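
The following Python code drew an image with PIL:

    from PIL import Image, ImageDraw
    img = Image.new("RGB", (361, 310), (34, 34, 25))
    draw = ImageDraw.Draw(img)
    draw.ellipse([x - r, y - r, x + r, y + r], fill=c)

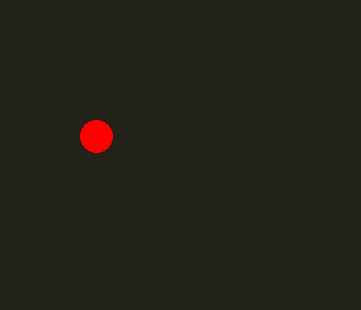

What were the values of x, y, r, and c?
x = 96; y = 136; r = 16; c = 'red'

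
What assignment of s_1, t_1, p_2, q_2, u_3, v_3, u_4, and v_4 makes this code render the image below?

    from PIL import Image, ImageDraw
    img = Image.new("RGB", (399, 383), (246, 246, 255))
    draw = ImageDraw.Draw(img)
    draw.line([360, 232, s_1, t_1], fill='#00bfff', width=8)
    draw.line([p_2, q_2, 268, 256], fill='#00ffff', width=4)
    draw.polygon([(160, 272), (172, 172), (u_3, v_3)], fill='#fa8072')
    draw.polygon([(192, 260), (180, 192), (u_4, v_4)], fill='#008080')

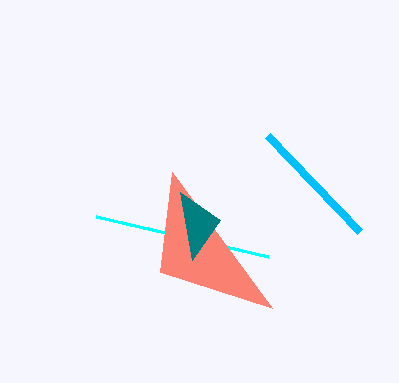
s_1 = 268; t_1 = 136; p_2 = 96; q_2 = 216; u_3 = 272; v_3 = 308; u_4 = 220; v_4 = 220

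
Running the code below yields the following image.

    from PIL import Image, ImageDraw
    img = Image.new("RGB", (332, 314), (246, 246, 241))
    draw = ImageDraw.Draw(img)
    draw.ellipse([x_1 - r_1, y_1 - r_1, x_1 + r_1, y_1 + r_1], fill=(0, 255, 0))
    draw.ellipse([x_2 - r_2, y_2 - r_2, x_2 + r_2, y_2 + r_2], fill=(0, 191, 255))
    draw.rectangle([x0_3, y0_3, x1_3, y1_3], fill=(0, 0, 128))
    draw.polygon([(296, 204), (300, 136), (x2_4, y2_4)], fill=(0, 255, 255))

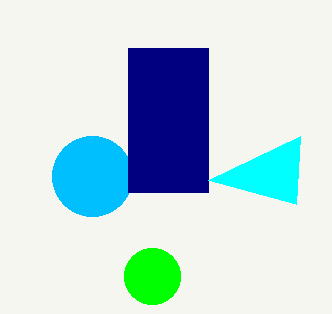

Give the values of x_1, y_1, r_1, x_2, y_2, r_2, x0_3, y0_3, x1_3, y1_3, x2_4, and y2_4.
x_1 = 152; y_1 = 276; r_1 = 28; x_2 = 92; y_2 = 176; r_2 = 40; x0_3 = 128; y0_3 = 48; x1_3 = 208; y1_3 = 192; x2_4 = 208; y2_4 = 180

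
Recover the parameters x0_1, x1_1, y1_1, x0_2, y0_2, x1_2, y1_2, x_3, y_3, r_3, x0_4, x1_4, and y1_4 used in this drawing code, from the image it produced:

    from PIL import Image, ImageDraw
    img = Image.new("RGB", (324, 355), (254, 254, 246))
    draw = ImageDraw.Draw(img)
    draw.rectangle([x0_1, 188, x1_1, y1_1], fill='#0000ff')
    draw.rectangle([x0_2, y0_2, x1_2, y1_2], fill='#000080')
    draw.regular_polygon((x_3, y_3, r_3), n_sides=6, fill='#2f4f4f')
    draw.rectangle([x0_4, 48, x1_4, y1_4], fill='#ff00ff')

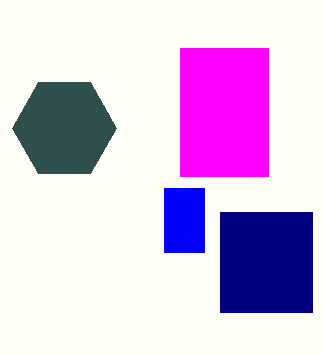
x0_1 = 164; x1_1 = 204; y1_1 = 252; x0_2 = 220; y0_2 = 212; x1_2 = 312; y1_2 = 312; x_3 = 64; y_3 = 128; r_3 = 52; x0_4 = 180; x1_4 = 268; y1_4 = 176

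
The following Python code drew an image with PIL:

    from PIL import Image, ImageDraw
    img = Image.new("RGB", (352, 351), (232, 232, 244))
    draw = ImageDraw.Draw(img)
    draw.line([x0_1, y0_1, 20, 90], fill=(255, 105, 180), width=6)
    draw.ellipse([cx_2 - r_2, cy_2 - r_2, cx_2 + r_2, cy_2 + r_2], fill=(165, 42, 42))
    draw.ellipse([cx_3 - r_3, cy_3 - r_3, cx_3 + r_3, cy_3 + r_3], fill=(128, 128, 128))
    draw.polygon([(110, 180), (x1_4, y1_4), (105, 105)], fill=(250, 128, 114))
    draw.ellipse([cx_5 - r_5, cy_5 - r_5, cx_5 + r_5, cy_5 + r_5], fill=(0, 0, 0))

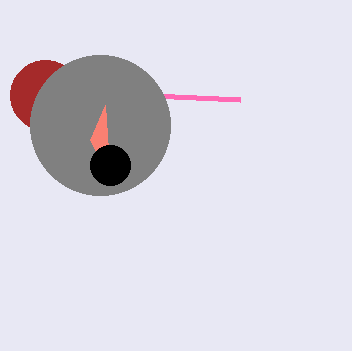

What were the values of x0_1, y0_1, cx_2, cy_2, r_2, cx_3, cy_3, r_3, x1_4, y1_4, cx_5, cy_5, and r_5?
x0_1 = 240; y0_1 = 100; cx_2 = 45; cy_2 = 95; r_2 = 35; cx_3 = 100; cy_3 = 125; r_3 = 70; x1_4 = 90; y1_4 = 140; cx_5 = 110; cy_5 = 165; r_5 = 20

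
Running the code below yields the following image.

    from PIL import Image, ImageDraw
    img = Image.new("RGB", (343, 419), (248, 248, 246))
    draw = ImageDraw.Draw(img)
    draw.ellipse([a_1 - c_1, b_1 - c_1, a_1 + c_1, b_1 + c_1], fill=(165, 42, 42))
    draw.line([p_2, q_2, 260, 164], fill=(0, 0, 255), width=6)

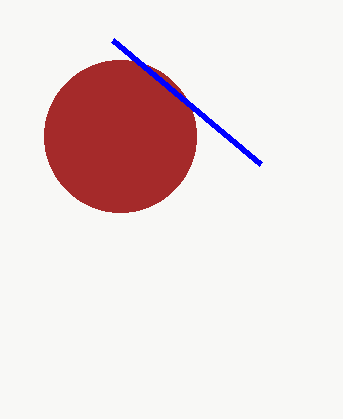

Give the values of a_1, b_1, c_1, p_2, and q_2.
a_1 = 120; b_1 = 136; c_1 = 76; p_2 = 112; q_2 = 40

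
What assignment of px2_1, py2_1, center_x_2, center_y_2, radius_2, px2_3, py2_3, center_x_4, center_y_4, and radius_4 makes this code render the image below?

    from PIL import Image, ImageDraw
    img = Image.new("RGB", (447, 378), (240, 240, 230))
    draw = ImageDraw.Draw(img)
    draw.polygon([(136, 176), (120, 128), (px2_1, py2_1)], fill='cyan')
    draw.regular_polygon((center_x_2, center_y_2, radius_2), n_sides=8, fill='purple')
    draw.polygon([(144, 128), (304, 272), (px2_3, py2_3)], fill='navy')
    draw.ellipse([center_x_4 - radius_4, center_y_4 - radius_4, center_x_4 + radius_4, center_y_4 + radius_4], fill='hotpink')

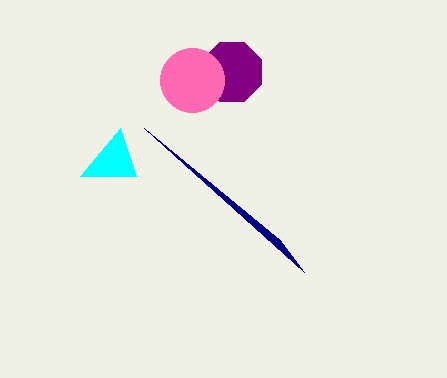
px2_1 = 80
py2_1 = 176
center_x_2 = 232
center_y_2 = 72
radius_2 = 32
px2_3 = 280
py2_3 = 240
center_x_4 = 192
center_y_4 = 80
radius_4 = 32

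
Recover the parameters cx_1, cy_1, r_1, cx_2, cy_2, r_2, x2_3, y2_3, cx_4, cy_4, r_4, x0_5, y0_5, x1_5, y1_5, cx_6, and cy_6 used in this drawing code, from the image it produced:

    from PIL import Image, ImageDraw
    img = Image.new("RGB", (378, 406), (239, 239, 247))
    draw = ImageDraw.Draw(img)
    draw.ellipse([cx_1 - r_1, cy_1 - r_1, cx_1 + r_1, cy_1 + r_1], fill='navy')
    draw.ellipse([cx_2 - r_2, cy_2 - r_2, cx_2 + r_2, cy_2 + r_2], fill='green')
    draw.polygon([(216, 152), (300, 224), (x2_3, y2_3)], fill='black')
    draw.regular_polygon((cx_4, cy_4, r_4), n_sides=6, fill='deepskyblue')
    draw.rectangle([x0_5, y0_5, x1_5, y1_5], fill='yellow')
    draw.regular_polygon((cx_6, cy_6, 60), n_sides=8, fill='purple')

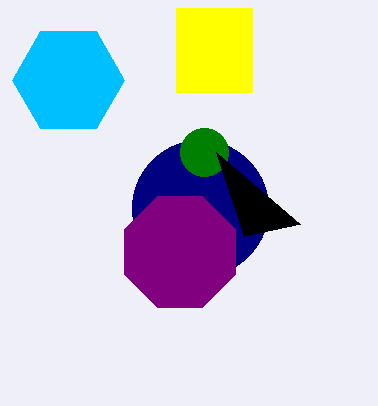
cx_1 = 200; cy_1 = 208; r_1 = 68; cx_2 = 204; cy_2 = 152; r_2 = 24; x2_3 = 244; y2_3 = 236; cx_4 = 68; cy_4 = 80; r_4 = 56; x0_5 = 176; y0_5 = 8; x1_5 = 252; y1_5 = 92; cx_6 = 180; cy_6 = 252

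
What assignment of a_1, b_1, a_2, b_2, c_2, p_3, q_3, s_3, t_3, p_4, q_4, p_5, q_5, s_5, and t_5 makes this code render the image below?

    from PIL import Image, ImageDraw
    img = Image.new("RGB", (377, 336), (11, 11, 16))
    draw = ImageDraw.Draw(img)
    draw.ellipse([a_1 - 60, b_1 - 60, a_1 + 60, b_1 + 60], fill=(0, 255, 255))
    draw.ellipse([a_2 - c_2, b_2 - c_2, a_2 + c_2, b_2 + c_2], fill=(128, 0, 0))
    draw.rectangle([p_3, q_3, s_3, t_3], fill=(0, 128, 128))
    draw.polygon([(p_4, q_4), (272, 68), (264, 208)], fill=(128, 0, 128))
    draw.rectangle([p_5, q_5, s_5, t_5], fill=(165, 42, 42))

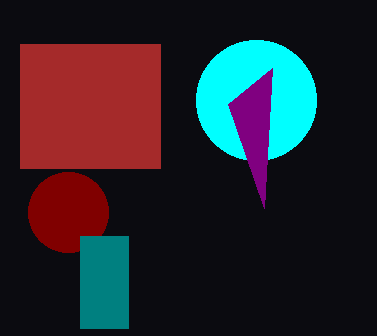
a_1 = 256, b_1 = 100, a_2 = 68, b_2 = 212, c_2 = 40, p_3 = 80, q_3 = 236, s_3 = 128, t_3 = 328, p_4 = 228, q_4 = 104, p_5 = 20, q_5 = 44, s_5 = 160, t_5 = 168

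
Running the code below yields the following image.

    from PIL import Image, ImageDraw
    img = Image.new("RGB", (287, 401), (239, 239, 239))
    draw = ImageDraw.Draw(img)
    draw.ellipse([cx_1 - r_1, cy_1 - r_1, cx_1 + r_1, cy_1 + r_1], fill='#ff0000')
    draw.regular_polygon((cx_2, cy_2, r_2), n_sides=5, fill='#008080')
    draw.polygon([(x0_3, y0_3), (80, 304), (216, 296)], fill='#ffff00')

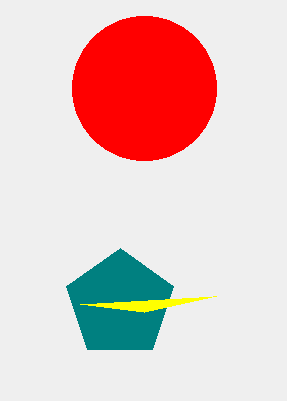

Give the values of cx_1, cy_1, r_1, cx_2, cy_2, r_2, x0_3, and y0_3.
cx_1 = 144, cy_1 = 88, r_1 = 72, cx_2 = 120, cy_2 = 304, r_2 = 56, x0_3 = 144, y0_3 = 312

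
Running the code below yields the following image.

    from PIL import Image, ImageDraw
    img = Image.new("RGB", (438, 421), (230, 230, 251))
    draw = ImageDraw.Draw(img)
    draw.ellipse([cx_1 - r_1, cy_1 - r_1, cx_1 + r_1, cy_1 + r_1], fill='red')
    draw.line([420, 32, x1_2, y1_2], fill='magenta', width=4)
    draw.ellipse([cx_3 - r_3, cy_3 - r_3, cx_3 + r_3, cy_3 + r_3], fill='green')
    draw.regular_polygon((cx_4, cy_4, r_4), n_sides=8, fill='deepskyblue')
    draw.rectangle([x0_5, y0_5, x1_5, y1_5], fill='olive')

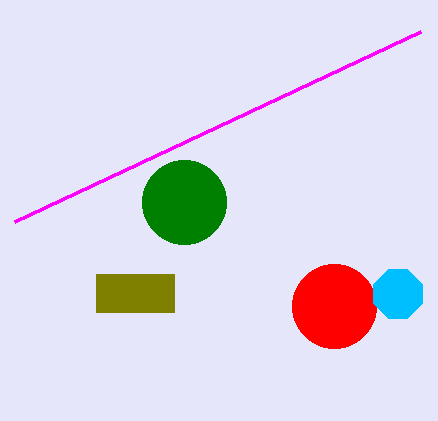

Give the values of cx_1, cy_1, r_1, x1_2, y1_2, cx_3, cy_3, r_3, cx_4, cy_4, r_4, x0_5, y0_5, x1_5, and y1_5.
cx_1 = 334, cy_1 = 306, r_1 = 42, x1_2 = 14, y1_2 = 222, cx_3 = 184, cy_3 = 202, r_3 = 42, cx_4 = 398, cy_4 = 294, r_4 = 26, x0_5 = 96, y0_5 = 274, x1_5 = 174, y1_5 = 312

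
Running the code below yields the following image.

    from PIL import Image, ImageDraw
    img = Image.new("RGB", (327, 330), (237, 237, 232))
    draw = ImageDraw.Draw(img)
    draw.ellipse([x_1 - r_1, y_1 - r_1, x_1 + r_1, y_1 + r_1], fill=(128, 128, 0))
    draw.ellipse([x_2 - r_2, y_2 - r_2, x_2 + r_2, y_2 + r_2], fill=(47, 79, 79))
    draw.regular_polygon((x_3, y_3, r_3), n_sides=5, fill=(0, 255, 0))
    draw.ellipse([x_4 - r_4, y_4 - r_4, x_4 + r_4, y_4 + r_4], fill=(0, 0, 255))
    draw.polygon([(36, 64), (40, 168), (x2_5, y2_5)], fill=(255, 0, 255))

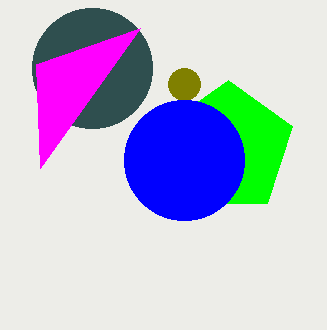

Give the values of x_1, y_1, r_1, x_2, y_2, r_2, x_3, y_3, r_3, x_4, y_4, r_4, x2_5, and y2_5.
x_1 = 184
y_1 = 84
r_1 = 16
x_2 = 92
y_2 = 68
r_2 = 60
x_3 = 228
y_3 = 148
r_3 = 68
x_4 = 184
y_4 = 160
r_4 = 60
x2_5 = 140
y2_5 = 28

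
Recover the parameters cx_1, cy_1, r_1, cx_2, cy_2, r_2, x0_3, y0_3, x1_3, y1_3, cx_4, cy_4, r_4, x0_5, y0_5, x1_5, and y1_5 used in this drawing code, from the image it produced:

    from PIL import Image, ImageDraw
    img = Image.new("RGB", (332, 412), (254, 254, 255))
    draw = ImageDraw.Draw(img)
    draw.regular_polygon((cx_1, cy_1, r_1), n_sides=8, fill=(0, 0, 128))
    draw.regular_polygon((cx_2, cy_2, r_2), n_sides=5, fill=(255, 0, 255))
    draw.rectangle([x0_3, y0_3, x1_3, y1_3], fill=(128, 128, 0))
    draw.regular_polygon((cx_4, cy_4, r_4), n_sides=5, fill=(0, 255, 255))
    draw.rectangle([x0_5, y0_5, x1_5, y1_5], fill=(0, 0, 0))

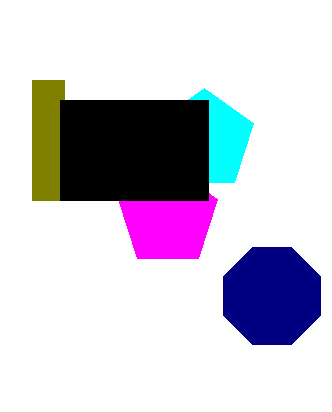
cx_1 = 272; cy_1 = 296; r_1 = 52; cx_2 = 168; cy_2 = 216; r_2 = 52; x0_3 = 32; y0_3 = 80; x1_3 = 64; y1_3 = 200; cx_4 = 204; cy_4 = 140; r_4 = 52; x0_5 = 60; y0_5 = 100; x1_5 = 208; y1_5 = 200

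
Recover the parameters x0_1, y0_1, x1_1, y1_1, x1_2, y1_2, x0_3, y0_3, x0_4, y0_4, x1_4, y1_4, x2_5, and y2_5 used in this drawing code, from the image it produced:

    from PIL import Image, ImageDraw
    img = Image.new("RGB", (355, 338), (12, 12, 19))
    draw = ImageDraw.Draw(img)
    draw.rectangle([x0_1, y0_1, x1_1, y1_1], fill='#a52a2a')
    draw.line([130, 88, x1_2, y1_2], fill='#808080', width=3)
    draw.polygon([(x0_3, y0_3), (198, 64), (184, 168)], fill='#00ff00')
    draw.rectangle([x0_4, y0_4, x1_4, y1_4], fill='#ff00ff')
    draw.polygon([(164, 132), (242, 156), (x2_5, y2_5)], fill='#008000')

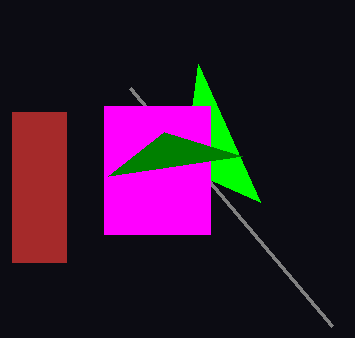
x0_1 = 12
y0_1 = 112
x1_1 = 66
y1_1 = 262
x1_2 = 332
y1_2 = 326
x0_3 = 260
y0_3 = 202
x0_4 = 104
y0_4 = 106
x1_4 = 210
y1_4 = 234
x2_5 = 108
y2_5 = 176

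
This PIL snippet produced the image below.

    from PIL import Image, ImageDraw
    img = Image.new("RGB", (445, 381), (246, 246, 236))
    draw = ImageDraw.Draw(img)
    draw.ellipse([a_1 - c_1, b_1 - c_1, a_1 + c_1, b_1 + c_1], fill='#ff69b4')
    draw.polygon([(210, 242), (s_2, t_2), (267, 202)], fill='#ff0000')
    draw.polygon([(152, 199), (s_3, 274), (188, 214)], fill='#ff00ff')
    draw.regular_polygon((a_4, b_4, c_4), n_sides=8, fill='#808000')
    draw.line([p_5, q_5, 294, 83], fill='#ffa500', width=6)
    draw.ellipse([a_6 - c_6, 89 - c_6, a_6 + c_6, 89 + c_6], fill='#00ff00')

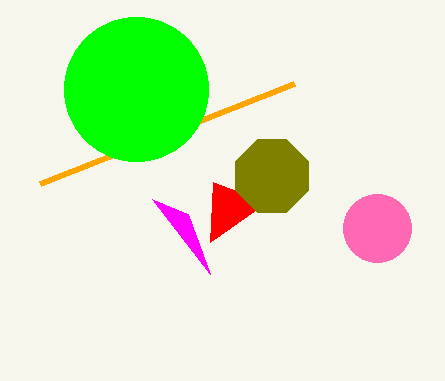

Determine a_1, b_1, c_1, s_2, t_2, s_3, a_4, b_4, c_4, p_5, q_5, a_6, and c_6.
a_1 = 377
b_1 = 228
c_1 = 34
s_2 = 213
t_2 = 182
s_3 = 210
a_4 = 272
b_4 = 176
c_4 = 39
p_5 = 40
q_5 = 183
a_6 = 136
c_6 = 72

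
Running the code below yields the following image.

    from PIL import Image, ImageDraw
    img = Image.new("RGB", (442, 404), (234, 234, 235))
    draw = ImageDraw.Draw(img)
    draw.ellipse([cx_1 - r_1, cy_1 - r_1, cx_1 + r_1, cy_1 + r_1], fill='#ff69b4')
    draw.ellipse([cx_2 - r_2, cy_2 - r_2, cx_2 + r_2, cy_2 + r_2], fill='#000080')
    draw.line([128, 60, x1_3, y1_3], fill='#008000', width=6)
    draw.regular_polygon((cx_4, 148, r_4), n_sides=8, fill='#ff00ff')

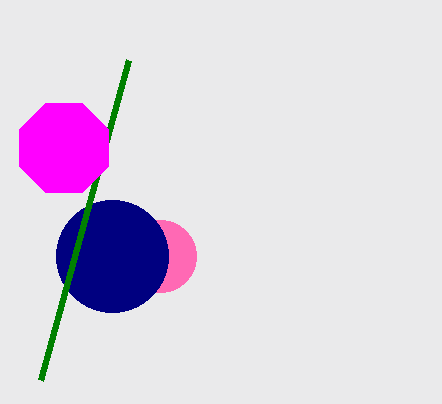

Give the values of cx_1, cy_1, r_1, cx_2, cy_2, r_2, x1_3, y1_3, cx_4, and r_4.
cx_1 = 160, cy_1 = 256, r_1 = 36, cx_2 = 112, cy_2 = 256, r_2 = 56, x1_3 = 40, y1_3 = 380, cx_4 = 64, r_4 = 48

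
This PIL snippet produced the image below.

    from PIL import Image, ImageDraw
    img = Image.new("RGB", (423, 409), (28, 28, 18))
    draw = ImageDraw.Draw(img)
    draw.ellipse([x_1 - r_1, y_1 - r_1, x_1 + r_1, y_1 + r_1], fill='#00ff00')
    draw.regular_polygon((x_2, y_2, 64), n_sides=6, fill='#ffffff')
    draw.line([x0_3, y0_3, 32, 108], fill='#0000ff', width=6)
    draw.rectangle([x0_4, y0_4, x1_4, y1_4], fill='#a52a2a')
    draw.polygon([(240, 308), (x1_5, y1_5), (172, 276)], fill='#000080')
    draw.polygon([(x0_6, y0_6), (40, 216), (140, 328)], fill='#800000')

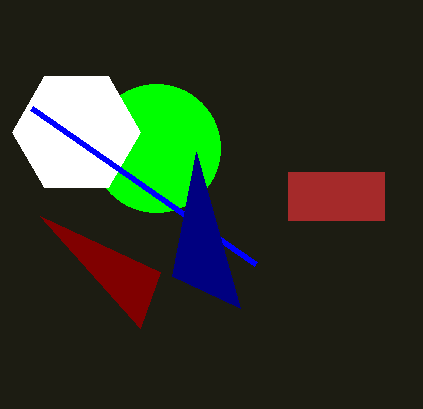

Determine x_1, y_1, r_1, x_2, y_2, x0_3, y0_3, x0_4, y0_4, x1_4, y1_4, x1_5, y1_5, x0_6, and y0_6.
x_1 = 156
y_1 = 148
r_1 = 64
x_2 = 76
y_2 = 132
x0_3 = 256
y0_3 = 264
x0_4 = 288
y0_4 = 172
x1_4 = 384
y1_4 = 220
x1_5 = 196
y1_5 = 152
x0_6 = 160
y0_6 = 272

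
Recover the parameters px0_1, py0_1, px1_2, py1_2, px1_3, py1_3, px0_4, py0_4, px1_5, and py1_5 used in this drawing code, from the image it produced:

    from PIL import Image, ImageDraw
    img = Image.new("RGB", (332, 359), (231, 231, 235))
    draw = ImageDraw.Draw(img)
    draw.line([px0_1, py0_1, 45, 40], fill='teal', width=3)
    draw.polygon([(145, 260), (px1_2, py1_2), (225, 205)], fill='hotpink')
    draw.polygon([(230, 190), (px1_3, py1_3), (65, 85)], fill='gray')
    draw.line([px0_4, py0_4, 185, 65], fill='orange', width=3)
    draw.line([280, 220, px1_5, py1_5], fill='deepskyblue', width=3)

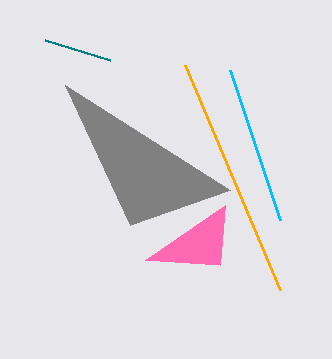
px0_1 = 110, py0_1 = 60, px1_2 = 220, py1_2 = 265, px1_3 = 130, py1_3 = 225, px0_4 = 280, py0_4 = 290, px1_5 = 230, py1_5 = 70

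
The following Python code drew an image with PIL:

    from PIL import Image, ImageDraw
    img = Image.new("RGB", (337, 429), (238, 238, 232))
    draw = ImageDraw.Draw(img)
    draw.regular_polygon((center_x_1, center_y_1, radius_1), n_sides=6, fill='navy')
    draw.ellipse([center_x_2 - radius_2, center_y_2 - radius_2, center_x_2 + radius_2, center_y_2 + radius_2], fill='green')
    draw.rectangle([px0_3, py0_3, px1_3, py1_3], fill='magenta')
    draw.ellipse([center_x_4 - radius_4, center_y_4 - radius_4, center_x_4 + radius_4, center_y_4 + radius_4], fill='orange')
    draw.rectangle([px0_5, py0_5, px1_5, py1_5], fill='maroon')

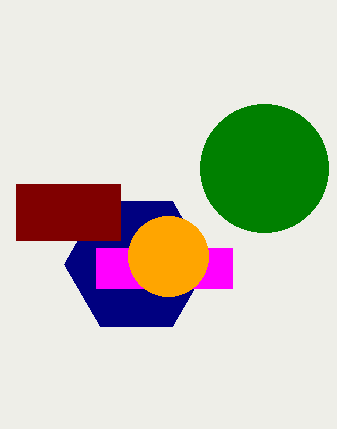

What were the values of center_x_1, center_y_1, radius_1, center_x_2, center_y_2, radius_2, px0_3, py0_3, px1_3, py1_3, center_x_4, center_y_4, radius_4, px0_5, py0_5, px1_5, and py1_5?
center_x_1 = 136
center_y_1 = 264
radius_1 = 72
center_x_2 = 264
center_y_2 = 168
radius_2 = 64
px0_3 = 96
py0_3 = 248
px1_3 = 232
py1_3 = 288
center_x_4 = 168
center_y_4 = 256
radius_4 = 40
px0_5 = 16
py0_5 = 184
px1_5 = 120
py1_5 = 240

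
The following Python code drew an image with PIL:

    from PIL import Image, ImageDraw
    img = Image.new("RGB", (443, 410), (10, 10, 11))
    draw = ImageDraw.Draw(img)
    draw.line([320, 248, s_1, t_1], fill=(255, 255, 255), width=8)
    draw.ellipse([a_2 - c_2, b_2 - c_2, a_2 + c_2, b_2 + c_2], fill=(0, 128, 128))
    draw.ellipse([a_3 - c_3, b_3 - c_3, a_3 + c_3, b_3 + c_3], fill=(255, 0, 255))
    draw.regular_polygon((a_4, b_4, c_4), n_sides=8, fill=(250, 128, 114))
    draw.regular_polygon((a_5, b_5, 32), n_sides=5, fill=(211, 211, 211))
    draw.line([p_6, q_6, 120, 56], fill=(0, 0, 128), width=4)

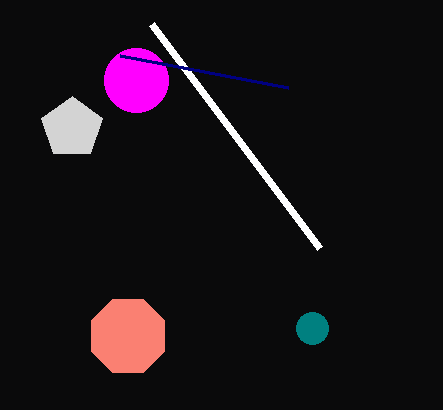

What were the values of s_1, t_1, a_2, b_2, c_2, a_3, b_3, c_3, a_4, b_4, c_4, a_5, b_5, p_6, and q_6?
s_1 = 152; t_1 = 24; a_2 = 312; b_2 = 328; c_2 = 16; a_3 = 136; b_3 = 80; c_3 = 32; a_4 = 128; b_4 = 336; c_4 = 40; a_5 = 72; b_5 = 128; p_6 = 288; q_6 = 88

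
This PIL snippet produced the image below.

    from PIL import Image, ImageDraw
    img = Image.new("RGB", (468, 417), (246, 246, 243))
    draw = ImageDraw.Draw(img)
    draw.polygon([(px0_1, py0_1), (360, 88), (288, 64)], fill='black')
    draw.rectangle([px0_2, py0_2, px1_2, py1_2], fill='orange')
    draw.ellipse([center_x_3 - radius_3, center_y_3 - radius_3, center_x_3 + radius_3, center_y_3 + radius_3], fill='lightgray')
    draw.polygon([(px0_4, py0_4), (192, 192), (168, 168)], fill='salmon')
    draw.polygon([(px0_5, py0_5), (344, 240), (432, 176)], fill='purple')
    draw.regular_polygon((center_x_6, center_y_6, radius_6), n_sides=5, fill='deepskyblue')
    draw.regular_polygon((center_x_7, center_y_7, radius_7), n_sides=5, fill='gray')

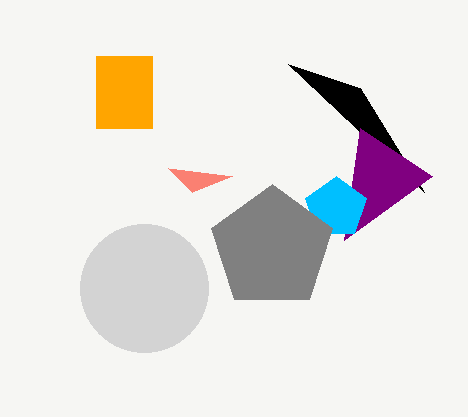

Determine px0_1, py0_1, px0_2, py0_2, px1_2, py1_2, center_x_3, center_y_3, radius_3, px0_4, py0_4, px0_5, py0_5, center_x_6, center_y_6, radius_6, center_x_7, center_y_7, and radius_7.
px0_1 = 424, py0_1 = 192, px0_2 = 96, py0_2 = 56, px1_2 = 152, py1_2 = 128, center_x_3 = 144, center_y_3 = 288, radius_3 = 64, px0_4 = 232, py0_4 = 176, px0_5 = 360, py0_5 = 128, center_x_6 = 336, center_y_6 = 208, radius_6 = 32, center_x_7 = 272, center_y_7 = 248, radius_7 = 64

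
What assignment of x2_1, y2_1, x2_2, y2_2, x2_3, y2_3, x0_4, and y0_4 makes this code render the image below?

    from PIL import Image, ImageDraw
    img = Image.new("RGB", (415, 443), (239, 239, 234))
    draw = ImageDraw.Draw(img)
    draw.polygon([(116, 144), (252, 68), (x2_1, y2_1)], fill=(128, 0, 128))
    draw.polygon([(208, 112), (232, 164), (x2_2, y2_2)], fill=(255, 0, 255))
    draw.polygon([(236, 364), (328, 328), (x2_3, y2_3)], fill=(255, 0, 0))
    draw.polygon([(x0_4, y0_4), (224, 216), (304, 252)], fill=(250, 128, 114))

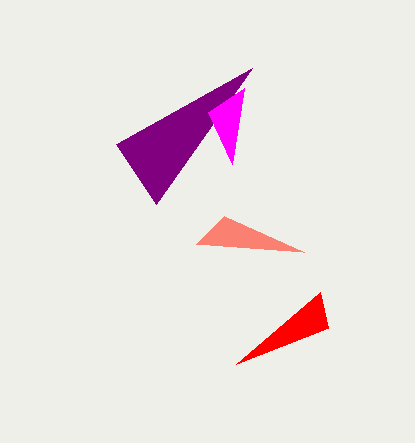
x2_1 = 156; y2_1 = 204; x2_2 = 244; y2_2 = 88; x2_3 = 320; y2_3 = 292; x0_4 = 196; y0_4 = 244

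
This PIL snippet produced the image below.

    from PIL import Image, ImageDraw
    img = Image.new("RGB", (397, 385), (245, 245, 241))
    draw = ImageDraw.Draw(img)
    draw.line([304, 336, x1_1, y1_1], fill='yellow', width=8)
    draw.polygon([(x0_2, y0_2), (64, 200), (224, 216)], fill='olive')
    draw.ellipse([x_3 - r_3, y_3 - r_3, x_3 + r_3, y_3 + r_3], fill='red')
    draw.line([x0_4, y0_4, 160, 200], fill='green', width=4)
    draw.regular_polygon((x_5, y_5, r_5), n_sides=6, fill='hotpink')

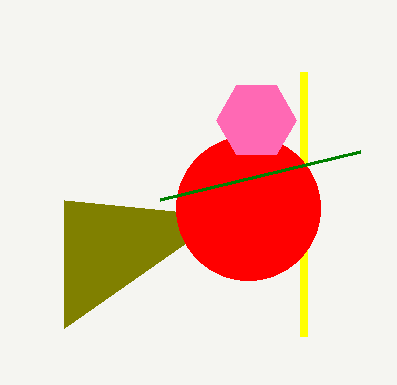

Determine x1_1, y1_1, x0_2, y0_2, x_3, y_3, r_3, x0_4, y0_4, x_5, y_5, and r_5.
x1_1 = 304; y1_1 = 72; x0_2 = 64; y0_2 = 328; x_3 = 248; y_3 = 208; r_3 = 72; x0_4 = 360; y0_4 = 152; x_5 = 256; y_5 = 120; r_5 = 40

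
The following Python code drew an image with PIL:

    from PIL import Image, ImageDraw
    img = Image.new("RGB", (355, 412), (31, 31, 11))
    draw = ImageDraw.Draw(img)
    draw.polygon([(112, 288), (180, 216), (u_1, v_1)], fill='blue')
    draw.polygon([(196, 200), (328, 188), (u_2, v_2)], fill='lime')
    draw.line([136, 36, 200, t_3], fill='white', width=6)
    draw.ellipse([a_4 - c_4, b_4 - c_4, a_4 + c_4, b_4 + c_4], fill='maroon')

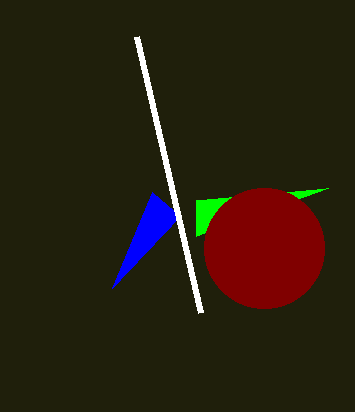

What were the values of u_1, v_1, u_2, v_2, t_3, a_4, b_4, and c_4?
u_1 = 152; v_1 = 192; u_2 = 196; v_2 = 236; t_3 = 312; a_4 = 264; b_4 = 248; c_4 = 60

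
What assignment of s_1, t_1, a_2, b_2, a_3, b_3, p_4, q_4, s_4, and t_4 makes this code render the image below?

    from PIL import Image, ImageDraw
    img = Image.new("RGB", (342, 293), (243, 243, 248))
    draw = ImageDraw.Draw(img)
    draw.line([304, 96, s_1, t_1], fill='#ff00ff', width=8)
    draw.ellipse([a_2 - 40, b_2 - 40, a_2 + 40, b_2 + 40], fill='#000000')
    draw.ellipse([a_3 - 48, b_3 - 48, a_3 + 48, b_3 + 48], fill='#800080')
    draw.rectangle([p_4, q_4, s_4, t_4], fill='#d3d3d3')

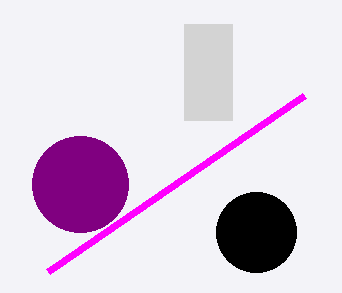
s_1 = 48
t_1 = 272
a_2 = 256
b_2 = 232
a_3 = 80
b_3 = 184
p_4 = 184
q_4 = 24
s_4 = 232
t_4 = 120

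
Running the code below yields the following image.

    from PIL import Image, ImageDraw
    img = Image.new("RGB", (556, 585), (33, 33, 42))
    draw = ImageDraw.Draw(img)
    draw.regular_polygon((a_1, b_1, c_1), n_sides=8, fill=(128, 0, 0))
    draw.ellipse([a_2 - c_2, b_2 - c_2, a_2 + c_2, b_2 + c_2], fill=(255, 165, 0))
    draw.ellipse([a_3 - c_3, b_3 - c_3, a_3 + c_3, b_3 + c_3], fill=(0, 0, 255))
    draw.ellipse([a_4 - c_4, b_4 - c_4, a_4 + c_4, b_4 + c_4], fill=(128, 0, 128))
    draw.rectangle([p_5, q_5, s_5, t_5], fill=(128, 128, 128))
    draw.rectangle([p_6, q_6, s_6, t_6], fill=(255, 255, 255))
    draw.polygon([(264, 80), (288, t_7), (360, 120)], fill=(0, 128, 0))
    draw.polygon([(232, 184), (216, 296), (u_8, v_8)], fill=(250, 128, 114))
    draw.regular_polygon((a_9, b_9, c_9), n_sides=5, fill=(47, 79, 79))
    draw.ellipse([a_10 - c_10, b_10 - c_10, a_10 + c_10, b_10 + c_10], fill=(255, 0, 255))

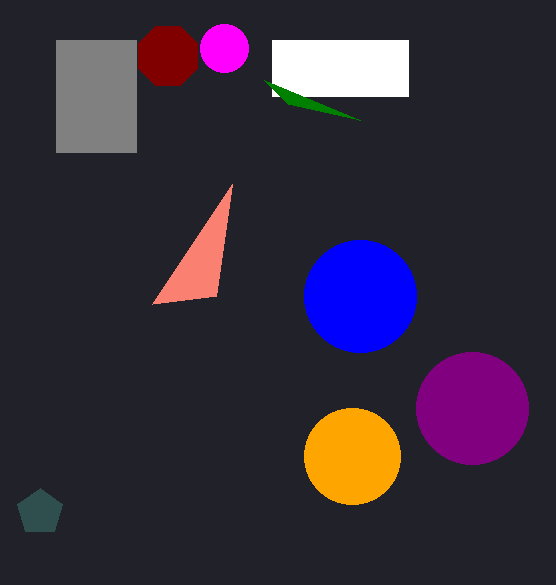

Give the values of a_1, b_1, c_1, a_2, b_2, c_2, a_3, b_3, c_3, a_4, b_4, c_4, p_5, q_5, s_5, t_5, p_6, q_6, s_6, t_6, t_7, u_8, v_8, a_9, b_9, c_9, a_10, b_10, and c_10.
a_1 = 168
b_1 = 56
c_1 = 32
a_2 = 352
b_2 = 456
c_2 = 48
a_3 = 360
b_3 = 296
c_3 = 56
a_4 = 472
b_4 = 408
c_4 = 56
p_5 = 56
q_5 = 40
s_5 = 136
t_5 = 152
p_6 = 272
q_6 = 40
s_6 = 408
t_6 = 96
t_7 = 104
u_8 = 152
v_8 = 304
a_9 = 40
b_9 = 512
c_9 = 24
a_10 = 224
b_10 = 48
c_10 = 24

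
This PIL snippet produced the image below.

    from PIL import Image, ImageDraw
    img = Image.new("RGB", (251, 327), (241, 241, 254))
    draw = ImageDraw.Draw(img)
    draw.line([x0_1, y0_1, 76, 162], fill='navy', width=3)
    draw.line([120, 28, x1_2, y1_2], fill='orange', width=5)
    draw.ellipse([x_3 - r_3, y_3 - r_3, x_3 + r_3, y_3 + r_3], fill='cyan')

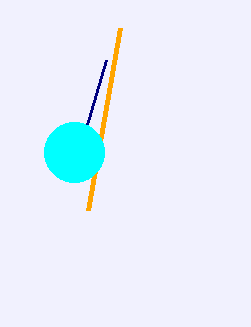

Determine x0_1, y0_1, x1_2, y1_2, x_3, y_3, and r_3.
x0_1 = 106; y0_1 = 60; x1_2 = 88; y1_2 = 210; x_3 = 74; y_3 = 152; r_3 = 30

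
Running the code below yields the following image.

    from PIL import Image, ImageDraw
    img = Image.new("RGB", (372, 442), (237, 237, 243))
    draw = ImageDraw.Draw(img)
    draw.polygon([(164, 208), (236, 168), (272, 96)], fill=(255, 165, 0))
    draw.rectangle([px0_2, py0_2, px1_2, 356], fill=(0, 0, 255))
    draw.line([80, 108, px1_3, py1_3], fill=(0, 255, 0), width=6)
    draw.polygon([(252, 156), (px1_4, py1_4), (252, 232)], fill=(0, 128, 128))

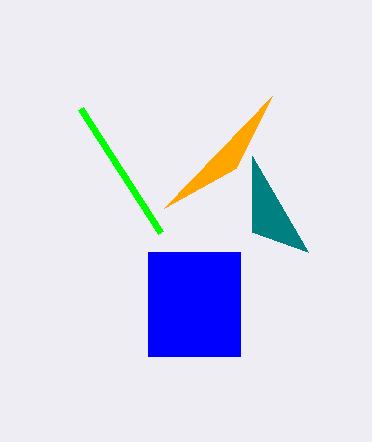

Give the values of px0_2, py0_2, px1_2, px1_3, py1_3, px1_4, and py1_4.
px0_2 = 148
py0_2 = 252
px1_2 = 240
px1_3 = 160
py1_3 = 232
px1_4 = 308
py1_4 = 252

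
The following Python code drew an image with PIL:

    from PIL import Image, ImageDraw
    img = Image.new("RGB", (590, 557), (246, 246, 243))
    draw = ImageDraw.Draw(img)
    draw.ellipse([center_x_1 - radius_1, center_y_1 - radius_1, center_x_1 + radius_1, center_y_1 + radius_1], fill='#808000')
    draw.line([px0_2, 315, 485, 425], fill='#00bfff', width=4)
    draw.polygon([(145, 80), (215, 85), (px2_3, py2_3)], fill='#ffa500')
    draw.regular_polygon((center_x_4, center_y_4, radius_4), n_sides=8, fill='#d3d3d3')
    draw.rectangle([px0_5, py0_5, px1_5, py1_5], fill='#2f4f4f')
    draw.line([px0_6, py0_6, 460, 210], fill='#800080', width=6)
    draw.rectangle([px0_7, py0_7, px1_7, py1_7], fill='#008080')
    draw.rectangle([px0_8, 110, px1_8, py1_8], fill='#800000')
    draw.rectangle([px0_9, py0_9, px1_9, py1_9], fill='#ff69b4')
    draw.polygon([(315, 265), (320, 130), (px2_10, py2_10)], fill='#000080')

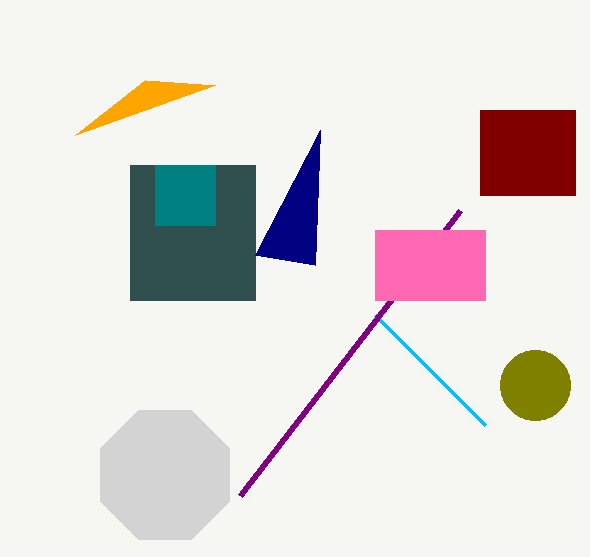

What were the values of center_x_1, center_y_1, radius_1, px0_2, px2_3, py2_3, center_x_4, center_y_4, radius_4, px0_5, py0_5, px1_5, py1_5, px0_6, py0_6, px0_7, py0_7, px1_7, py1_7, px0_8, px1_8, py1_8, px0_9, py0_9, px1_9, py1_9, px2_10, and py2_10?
center_x_1 = 535; center_y_1 = 385; radius_1 = 35; px0_2 = 375; px2_3 = 75; py2_3 = 135; center_x_4 = 165; center_y_4 = 475; radius_4 = 70; px0_5 = 130; py0_5 = 165; px1_5 = 255; py1_5 = 300; px0_6 = 240; py0_6 = 495; px0_7 = 155; py0_7 = 165; px1_7 = 215; py1_7 = 225; px0_8 = 480; px1_8 = 575; py1_8 = 195; px0_9 = 375; py0_9 = 230; px1_9 = 485; py1_9 = 300; px2_10 = 255; py2_10 = 255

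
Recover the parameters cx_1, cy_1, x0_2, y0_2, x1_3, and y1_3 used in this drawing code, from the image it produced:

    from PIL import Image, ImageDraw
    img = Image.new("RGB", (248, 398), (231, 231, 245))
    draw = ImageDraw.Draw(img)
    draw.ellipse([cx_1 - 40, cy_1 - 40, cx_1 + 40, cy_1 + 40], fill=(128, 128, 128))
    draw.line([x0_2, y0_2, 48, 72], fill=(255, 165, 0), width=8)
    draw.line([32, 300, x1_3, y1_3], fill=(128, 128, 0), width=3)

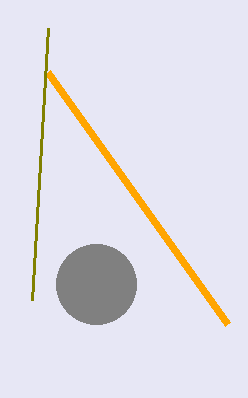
cx_1 = 96, cy_1 = 284, x0_2 = 228, y0_2 = 324, x1_3 = 48, y1_3 = 28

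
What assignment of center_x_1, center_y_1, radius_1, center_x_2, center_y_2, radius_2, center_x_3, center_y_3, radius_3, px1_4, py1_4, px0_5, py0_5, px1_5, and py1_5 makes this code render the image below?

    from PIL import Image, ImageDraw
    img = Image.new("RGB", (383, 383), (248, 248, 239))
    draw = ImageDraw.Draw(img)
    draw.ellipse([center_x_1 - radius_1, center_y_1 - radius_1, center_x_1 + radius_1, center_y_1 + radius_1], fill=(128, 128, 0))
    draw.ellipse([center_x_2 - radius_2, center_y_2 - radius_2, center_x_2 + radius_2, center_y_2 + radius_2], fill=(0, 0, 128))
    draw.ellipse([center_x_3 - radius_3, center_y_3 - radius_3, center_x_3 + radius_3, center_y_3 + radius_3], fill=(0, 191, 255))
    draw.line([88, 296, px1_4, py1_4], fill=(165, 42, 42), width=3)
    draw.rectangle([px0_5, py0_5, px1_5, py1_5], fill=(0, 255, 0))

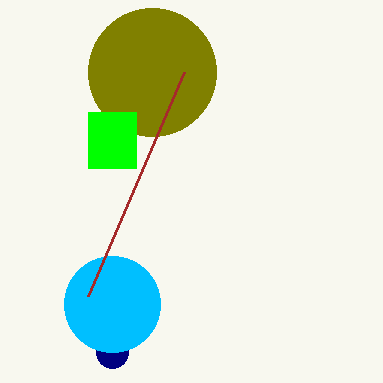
center_x_1 = 152, center_y_1 = 72, radius_1 = 64, center_x_2 = 112, center_y_2 = 352, radius_2 = 16, center_x_3 = 112, center_y_3 = 304, radius_3 = 48, px1_4 = 184, py1_4 = 72, px0_5 = 88, py0_5 = 112, px1_5 = 136, py1_5 = 168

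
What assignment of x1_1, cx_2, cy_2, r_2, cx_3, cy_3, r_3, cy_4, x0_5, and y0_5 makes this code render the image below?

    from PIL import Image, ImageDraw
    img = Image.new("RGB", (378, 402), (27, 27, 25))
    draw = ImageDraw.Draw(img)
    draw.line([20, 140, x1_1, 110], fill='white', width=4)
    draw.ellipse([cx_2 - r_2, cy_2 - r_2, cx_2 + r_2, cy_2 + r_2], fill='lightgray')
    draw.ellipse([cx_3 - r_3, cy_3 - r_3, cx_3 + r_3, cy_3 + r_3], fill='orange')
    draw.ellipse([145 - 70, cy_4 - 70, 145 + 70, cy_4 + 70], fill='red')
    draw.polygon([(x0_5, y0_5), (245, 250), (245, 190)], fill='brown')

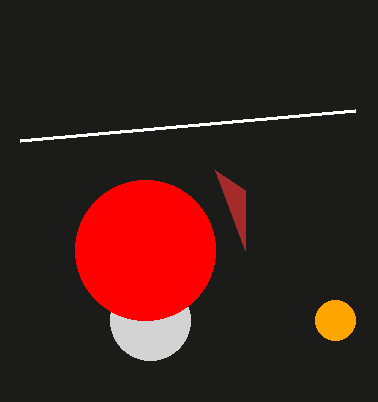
x1_1 = 355
cx_2 = 150
cy_2 = 320
r_2 = 40
cx_3 = 335
cy_3 = 320
r_3 = 20
cy_4 = 250
x0_5 = 215
y0_5 = 170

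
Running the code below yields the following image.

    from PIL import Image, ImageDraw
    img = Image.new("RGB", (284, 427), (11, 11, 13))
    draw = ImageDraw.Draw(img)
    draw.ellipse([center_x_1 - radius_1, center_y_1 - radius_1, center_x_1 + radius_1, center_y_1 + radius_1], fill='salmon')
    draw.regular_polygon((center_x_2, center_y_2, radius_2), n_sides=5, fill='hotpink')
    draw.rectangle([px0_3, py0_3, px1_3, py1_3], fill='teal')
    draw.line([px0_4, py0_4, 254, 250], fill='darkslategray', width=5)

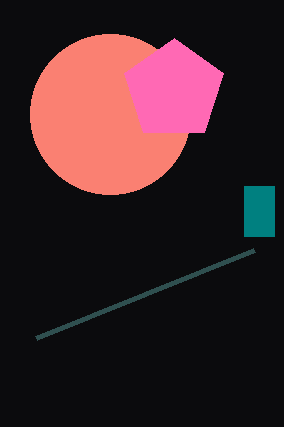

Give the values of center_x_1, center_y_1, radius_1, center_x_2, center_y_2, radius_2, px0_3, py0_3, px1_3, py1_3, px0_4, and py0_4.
center_x_1 = 110
center_y_1 = 114
radius_1 = 80
center_x_2 = 174
center_y_2 = 90
radius_2 = 52
px0_3 = 244
py0_3 = 186
px1_3 = 274
py1_3 = 236
px0_4 = 36
py0_4 = 338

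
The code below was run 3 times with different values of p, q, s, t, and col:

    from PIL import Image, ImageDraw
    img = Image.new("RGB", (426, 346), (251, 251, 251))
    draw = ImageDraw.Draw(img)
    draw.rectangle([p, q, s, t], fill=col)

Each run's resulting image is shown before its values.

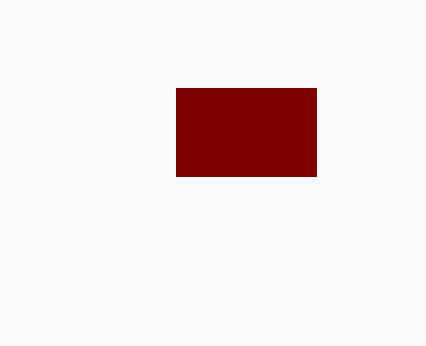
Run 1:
p = 176; q = 88; s = 316; t = 176; col = 'maroon'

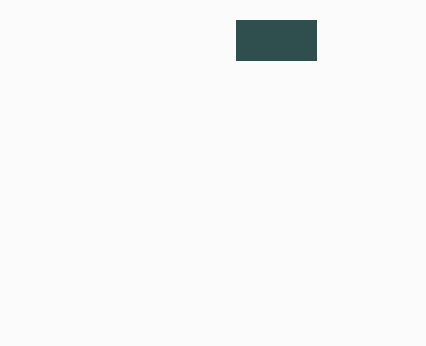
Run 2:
p = 236
q = 20
s = 316
t = 60
col = 'darkslategray'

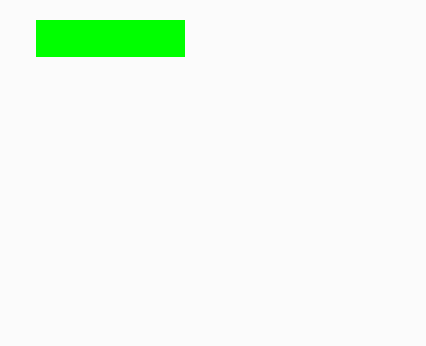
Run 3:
p = 36
q = 20
s = 184
t = 56
col = 'lime'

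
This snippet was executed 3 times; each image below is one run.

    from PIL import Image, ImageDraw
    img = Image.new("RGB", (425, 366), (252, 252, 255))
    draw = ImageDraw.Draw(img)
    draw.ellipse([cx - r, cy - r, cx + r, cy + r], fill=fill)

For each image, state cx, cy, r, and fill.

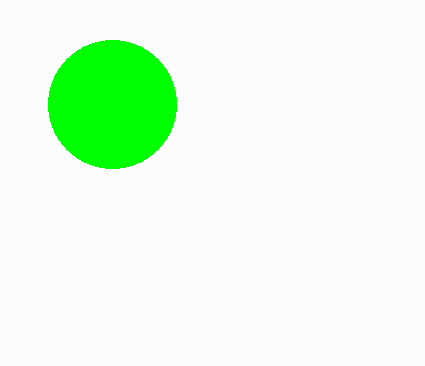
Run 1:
cx = 112, cy = 104, r = 64, fill = 'lime'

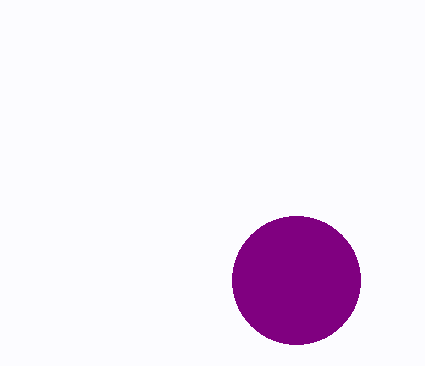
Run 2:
cx = 296; cy = 280; r = 64; fill = 'purple'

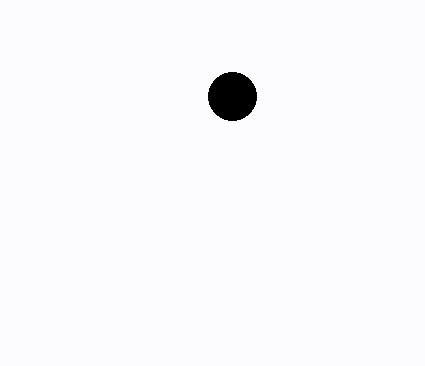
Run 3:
cx = 232
cy = 96
r = 24
fill = 'black'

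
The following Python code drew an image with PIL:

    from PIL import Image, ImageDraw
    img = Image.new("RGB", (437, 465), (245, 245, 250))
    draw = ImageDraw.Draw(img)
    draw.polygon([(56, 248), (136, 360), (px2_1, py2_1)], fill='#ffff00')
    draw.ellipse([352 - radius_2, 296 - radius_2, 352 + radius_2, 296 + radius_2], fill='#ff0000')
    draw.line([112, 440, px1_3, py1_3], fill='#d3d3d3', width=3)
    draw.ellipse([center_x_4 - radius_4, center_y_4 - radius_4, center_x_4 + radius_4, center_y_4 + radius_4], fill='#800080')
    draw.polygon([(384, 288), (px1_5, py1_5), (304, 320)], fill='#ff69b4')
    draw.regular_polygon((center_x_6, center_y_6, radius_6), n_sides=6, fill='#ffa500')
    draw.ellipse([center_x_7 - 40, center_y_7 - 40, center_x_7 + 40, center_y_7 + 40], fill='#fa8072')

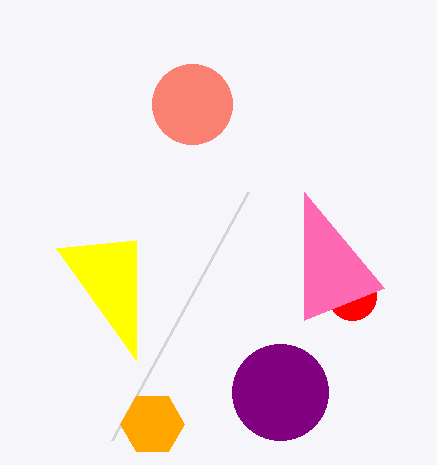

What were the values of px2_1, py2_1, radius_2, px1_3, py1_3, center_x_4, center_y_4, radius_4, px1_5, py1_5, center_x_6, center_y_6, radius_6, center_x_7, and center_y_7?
px2_1 = 136, py2_1 = 240, radius_2 = 24, px1_3 = 248, py1_3 = 192, center_x_4 = 280, center_y_4 = 392, radius_4 = 48, px1_5 = 304, py1_5 = 192, center_x_6 = 152, center_y_6 = 424, radius_6 = 32, center_x_7 = 192, center_y_7 = 104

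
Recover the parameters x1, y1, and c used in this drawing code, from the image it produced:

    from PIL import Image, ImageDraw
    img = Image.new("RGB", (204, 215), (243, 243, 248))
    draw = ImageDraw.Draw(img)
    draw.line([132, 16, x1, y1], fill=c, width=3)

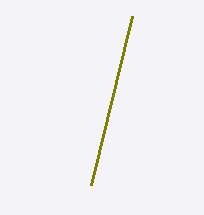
x1 = 91
y1 = 185
c = 'olive'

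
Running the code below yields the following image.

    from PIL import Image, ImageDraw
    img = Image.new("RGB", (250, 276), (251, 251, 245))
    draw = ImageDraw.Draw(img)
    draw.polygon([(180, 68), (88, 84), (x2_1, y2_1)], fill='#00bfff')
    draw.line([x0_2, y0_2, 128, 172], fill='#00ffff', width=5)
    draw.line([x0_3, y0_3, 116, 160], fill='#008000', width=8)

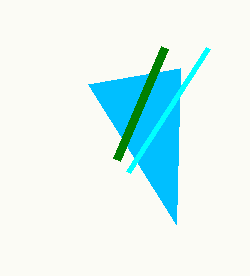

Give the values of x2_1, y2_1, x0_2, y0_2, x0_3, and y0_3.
x2_1 = 176; y2_1 = 224; x0_2 = 208; y0_2 = 48; x0_3 = 164; y0_3 = 48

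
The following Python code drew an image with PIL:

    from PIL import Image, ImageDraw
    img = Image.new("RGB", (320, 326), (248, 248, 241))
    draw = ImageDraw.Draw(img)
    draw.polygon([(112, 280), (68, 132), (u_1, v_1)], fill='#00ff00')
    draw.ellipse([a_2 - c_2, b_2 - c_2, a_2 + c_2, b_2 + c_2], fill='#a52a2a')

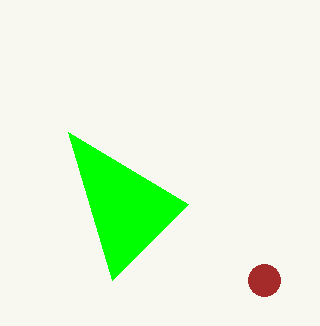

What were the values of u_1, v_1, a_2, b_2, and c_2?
u_1 = 188; v_1 = 204; a_2 = 264; b_2 = 280; c_2 = 16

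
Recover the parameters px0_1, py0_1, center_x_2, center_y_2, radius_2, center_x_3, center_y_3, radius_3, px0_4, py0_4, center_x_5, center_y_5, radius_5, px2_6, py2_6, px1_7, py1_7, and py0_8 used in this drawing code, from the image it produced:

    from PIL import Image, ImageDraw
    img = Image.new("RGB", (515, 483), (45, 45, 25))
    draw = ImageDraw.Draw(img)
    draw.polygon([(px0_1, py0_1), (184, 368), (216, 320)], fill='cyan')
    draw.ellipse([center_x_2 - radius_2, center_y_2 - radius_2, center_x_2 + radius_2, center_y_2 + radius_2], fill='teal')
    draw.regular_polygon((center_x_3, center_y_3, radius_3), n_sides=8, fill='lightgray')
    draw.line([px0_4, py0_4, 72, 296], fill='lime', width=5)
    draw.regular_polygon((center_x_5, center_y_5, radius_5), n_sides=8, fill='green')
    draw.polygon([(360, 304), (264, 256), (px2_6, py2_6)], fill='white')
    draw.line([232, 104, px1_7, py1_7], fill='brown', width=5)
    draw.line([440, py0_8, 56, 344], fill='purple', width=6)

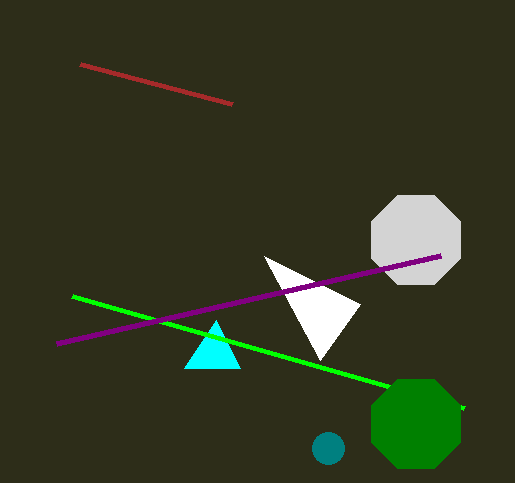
px0_1 = 240
py0_1 = 368
center_x_2 = 328
center_y_2 = 448
radius_2 = 16
center_x_3 = 416
center_y_3 = 240
radius_3 = 48
px0_4 = 464
py0_4 = 408
center_x_5 = 416
center_y_5 = 424
radius_5 = 48
px2_6 = 320
py2_6 = 360
px1_7 = 80
py1_7 = 64
py0_8 = 256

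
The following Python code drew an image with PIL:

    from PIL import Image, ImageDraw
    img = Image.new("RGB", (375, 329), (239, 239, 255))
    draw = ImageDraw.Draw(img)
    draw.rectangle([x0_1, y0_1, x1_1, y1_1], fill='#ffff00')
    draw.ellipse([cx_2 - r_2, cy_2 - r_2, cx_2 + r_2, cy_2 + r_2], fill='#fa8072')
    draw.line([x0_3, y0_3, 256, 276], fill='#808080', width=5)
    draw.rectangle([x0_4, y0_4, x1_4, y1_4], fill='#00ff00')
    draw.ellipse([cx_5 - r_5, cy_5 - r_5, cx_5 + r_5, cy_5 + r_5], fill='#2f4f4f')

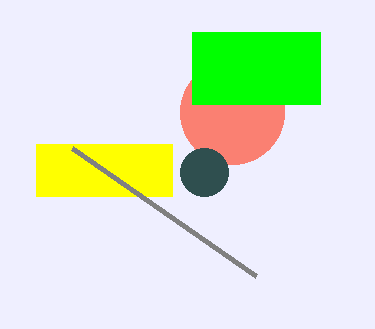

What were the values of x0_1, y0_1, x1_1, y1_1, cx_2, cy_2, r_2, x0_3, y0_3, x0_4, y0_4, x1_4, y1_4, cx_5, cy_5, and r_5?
x0_1 = 36; y0_1 = 144; x1_1 = 172; y1_1 = 196; cx_2 = 232; cy_2 = 112; r_2 = 52; x0_3 = 72; y0_3 = 148; x0_4 = 192; y0_4 = 32; x1_4 = 320; y1_4 = 104; cx_5 = 204; cy_5 = 172; r_5 = 24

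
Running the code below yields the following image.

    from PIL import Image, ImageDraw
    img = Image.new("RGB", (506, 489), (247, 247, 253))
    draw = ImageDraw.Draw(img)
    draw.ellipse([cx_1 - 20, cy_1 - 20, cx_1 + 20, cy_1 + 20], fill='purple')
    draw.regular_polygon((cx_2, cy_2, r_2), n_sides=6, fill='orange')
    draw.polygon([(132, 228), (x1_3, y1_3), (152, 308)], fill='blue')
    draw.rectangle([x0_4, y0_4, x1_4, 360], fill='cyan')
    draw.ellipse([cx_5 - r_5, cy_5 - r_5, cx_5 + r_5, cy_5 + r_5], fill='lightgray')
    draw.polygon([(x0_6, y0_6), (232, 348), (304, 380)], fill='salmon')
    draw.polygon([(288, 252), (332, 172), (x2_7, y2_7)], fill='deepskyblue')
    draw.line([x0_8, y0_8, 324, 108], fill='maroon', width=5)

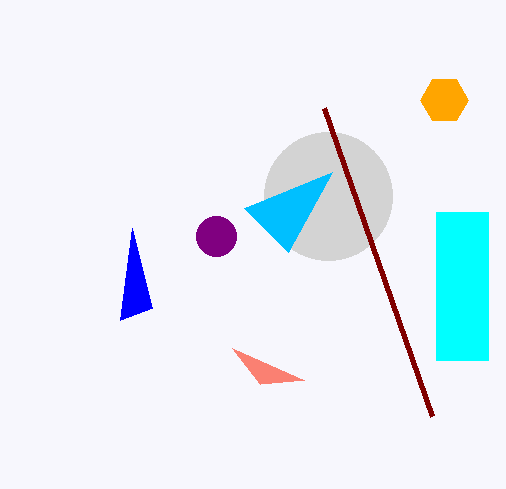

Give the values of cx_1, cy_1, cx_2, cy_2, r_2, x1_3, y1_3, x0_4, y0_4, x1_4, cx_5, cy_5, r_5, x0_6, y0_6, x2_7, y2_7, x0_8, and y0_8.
cx_1 = 216
cy_1 = 236
cx_2 = 444
cy_2 = 100
r_2 = 24
x1_3 = 120
y1_3 = 320
x0_4 = 436
y0_4 = 212
x1_4 = 488
cx_5 = 328
cy_5 = 196
r_5 = 64
x0_6 = 260
y0_6 = 384
x2_7 = 244
y2_7 = 208
x0_8 = 432
y0_8 = 416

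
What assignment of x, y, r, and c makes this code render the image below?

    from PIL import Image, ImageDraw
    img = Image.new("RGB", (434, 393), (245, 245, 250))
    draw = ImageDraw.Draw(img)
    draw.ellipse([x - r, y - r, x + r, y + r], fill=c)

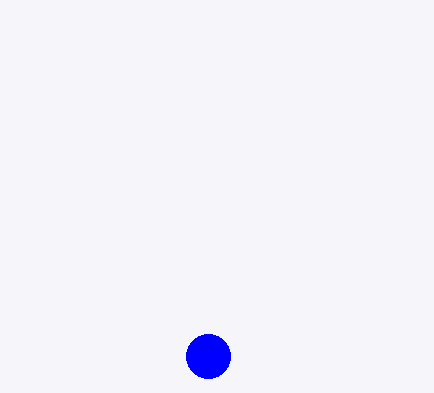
x = 208, y = 356, r = 22, c = 'blue'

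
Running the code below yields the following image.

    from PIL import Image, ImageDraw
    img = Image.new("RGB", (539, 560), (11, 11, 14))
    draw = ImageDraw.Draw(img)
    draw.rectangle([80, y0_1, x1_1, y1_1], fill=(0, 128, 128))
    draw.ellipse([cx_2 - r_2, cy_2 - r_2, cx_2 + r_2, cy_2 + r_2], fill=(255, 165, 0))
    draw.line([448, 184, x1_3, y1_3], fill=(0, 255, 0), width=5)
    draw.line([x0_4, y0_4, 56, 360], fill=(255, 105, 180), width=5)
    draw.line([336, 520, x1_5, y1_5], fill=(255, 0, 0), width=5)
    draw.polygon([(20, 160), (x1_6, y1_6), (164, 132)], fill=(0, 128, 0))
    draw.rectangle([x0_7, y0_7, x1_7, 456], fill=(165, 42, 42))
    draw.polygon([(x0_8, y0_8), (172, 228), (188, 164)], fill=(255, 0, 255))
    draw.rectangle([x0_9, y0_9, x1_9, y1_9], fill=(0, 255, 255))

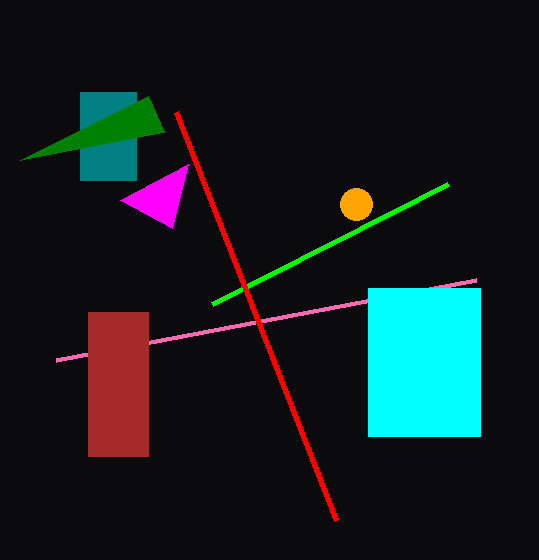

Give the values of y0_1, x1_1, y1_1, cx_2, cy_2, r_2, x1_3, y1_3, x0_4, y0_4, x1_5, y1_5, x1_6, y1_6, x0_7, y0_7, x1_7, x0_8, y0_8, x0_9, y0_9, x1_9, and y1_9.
y0_1 = 92; x1_1 = 136; y1_1 = 180; cx_2 = 356; cy_2 = 204; r_2 = 16; x1_3 = 212; y1_3 = 304; x0_4 = 476; y0_4 = 280; x1_5 = 176; y1_5 = 112; x1_6 = 148; y1_6 = 96; x0_7 = 88; y0_7 = 312; x1_7 = 148; x0_8 = 120; y0_8 = 200; x0_9 = 368; y0_9 = 288; x1_9 = 480; y1_9 = 436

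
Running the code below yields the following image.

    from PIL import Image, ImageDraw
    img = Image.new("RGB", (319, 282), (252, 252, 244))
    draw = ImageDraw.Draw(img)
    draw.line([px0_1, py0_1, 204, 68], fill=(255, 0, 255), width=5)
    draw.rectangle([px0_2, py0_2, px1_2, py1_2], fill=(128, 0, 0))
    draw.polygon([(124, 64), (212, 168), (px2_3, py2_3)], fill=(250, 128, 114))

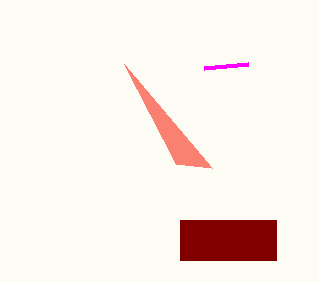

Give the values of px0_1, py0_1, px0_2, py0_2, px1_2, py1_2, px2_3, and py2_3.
px0_1 = 248; py0_1 = 64; px0_2 = 180; py0_2 = 220; px1_2 = 276; py1_2 = 260; px2_3 = 176; py2_3 = 164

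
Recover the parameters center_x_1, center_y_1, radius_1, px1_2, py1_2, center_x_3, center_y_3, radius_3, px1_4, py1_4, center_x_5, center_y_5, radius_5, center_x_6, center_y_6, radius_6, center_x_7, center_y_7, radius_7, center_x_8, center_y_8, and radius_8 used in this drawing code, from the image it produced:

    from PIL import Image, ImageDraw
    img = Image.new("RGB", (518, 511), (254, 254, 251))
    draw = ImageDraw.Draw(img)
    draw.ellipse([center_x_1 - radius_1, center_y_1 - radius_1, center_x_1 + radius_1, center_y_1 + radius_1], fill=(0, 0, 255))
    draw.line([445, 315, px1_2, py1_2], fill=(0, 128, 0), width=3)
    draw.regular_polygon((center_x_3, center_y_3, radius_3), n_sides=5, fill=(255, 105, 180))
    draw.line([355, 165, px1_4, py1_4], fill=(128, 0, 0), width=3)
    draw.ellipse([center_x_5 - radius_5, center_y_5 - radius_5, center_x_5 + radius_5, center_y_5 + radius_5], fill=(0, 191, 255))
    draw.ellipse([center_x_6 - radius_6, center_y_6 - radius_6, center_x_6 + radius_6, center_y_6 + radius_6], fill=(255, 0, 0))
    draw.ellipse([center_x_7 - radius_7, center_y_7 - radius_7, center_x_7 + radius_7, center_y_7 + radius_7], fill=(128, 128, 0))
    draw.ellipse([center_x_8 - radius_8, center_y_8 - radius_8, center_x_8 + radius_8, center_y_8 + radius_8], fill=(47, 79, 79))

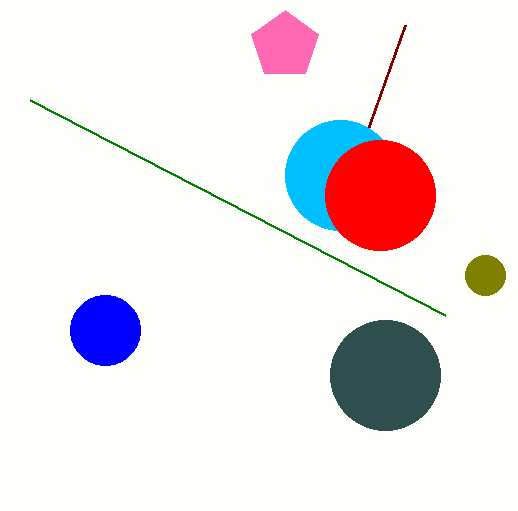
center_x_1 = 105
center_y_1 = 330
radius_1 = 35
px1_2 = 30
py1_2 = 100
center_x_3 = 285
center_y_3 = 45
radius_3 = 35
px1_4 = 405
py1_4 = 25
center_x_5 = 340
center_y_5 = 175
radius_5 = 55
center_x_6 = 380
center_y_6 = 195
radius_6 = 55
center_x_7 = 485
center_y_7 = 275
radius_7 = 20
center_x_8 = 385
center_y_8 = 375
radius_8 = 55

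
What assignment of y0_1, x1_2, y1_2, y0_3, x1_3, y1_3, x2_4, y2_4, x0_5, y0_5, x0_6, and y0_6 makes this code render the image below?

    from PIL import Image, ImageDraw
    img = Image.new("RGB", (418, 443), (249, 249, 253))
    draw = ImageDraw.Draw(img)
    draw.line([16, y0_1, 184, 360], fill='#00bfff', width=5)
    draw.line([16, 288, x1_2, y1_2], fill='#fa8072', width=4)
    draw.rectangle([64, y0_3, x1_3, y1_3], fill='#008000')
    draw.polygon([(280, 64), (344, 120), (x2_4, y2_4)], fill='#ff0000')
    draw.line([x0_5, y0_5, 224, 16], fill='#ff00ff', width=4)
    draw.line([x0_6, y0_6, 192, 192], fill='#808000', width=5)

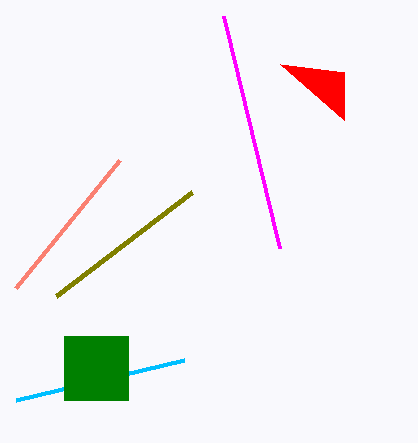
y0_1 = 400
x1_2 = 120
y1_2 = 160
y0_3 = 336
x1_3 = 128
y1_3 = 400
x2_4 = 344
y2_4 = 72
x0_5 = 280
y0_5 = 248
x0_6 = 56
y0_6 = 296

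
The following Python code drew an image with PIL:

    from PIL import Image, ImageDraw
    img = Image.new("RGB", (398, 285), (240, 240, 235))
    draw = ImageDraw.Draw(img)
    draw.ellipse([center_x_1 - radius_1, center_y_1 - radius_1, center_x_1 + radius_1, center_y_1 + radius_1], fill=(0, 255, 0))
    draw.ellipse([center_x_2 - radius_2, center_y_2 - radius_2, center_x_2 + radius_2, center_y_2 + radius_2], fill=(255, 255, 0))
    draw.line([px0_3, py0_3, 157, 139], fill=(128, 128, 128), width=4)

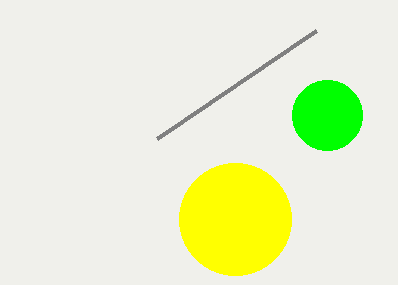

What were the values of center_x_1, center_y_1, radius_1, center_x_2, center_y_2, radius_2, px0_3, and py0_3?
center_x_1 = 327; center_y_1 = 115; radius_1 = 35; center_x_2 = 235; center_y_2 = 219; radius_2 = 56; px0_3 = 316; py0_3 = 31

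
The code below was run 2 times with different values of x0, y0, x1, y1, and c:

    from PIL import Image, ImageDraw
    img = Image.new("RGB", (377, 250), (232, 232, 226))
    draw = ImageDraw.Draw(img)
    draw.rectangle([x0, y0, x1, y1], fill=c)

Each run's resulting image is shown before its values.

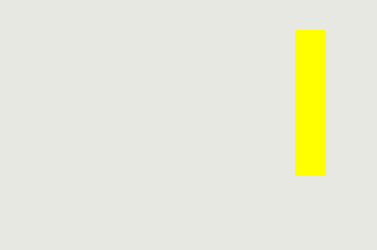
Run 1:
x0 = 295, y0 = 30, x1 = 325, y1 = 175, c = 'yellow'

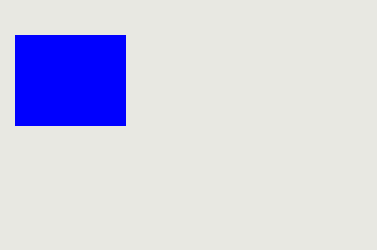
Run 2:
x0 = 15
y0 = 35
x1 = 125
y1 = 125
c = 'blue'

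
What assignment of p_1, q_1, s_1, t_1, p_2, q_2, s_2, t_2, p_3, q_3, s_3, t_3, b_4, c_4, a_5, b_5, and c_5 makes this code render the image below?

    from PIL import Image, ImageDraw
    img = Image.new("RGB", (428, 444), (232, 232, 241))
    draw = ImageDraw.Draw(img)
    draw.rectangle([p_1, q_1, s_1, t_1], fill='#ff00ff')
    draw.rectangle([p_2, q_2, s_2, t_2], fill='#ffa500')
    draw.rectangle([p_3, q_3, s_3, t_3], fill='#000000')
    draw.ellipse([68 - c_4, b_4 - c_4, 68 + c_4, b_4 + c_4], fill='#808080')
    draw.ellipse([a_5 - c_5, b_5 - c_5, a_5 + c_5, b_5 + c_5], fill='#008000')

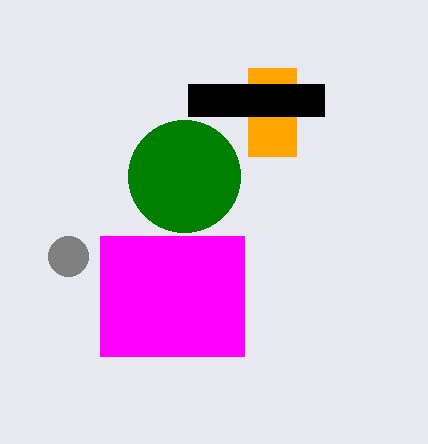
p_1 = 100, q_1 = 236, s_1 = 244, t_1 = 356, p_2 = 248, q_2 = 68, s_2 = 296, t_2 = 156, p_3 = 188, q_3 = 84, s_3 = 324, t_3 = 116, b_4 = 256, c_4 = 20, a_5 = 184, b_5 = 176, c_5 = 56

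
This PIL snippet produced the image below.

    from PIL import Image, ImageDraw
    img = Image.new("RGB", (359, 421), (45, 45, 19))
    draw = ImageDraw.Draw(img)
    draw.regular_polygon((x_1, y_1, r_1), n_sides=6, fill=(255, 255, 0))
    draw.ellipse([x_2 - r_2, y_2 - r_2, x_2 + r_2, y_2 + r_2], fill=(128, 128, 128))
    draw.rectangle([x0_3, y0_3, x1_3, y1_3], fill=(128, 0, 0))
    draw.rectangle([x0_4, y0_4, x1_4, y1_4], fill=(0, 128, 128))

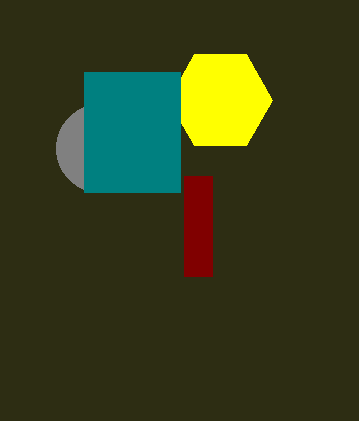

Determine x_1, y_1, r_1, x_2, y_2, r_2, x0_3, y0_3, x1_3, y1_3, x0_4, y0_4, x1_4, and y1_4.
x_1 = 220; y_1 = 100; r_1 = 52; x_2 = 100; y_2 = 148; r_2 = 44; x0_3 = 184; y0_3 = 176; x1_3 = 212; y1_3 = 276; x0_4 = 84; y0_4 = 72; x1_4 = 180; y1_4 = 192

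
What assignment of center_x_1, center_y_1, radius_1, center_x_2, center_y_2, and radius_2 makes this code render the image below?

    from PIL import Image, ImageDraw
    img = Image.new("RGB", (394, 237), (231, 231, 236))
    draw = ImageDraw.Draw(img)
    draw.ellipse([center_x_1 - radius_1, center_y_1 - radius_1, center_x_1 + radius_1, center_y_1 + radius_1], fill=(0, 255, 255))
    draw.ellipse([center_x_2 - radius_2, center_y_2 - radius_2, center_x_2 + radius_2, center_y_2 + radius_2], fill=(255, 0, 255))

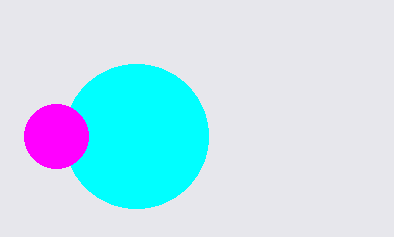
center_x_1 = 136, center_y_1 = 136, radius_1 = 72, center_x_2 = 56, center_y_2 = 136, radius_2 = 32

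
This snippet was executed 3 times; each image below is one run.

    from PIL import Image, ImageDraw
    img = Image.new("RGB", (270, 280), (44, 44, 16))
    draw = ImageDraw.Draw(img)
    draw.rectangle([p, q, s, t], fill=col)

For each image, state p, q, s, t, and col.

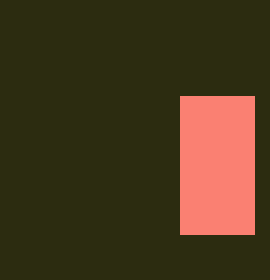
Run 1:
p = 180; q = 96; s = 254; t = 234; col = 'salmon'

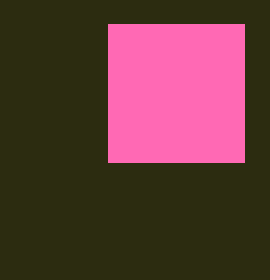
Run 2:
p = 108; q = 24; s = 244; t = 162; col = 'hotpink'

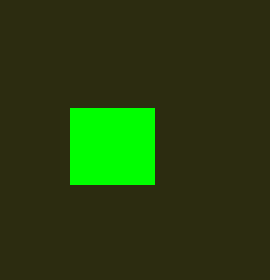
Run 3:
p = 70; q = 108; s = 154; t = 184; col = 'lime'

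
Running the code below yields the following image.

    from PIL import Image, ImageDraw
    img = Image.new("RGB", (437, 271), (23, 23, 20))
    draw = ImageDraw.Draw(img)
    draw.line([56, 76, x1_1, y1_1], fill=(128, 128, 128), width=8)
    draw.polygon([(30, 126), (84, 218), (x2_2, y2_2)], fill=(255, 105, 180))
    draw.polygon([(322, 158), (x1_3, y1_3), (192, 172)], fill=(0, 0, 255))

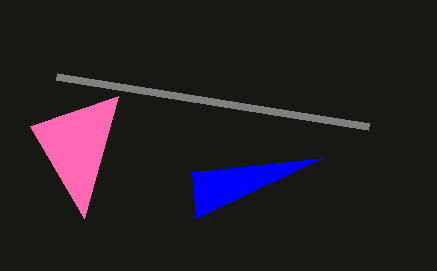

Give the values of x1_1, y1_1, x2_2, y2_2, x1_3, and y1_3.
x1_1 = 368
y1_1 = 126
x2_2 = 118
y2_2 = 96
x1_3 = 196
y1_3 = 218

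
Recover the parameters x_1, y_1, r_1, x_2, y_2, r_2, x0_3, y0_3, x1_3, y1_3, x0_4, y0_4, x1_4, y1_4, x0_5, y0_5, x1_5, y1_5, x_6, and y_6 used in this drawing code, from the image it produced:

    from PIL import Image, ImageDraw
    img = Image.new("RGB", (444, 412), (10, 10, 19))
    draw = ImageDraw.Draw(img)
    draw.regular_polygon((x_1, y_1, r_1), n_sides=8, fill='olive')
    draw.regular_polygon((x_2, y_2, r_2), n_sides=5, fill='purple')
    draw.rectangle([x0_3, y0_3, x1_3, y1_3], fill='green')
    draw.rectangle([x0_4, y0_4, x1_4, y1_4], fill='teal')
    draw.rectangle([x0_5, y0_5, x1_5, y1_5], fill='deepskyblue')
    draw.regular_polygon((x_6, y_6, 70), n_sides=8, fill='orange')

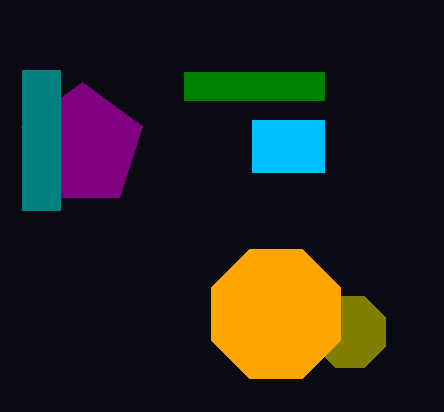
x_1 = 350
y_1 = 332
r_1 = 38
x_2 = 82
y_2 = 146
r_2 = 64
x0_3 = 184
y0_3 = 72
x1_3 = 324
y1_3 = 100
x0_4 = 22
y0_4 = 70
x1_4 = 60
y1_4 = 210
x0_5 = 252
y0_5 = 120
x1_5 = 324
y1_5 = 172
x_6 = 276
y_6 = 314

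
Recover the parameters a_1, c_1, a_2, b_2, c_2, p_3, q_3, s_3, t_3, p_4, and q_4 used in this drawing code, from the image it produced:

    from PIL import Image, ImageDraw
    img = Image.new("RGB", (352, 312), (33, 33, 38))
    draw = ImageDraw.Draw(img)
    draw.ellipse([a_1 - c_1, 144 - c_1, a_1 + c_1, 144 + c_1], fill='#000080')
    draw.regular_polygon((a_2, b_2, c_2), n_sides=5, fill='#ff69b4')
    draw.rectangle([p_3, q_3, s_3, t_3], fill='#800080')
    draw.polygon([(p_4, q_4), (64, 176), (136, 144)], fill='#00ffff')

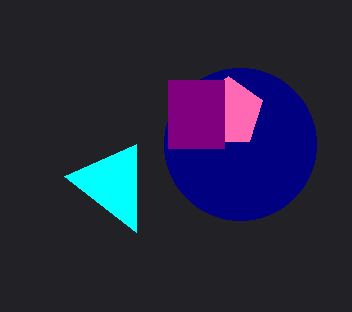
a_1 = 240; c_1 = 76; a_2 = 228; b_2 = 112; c_2 = 36; p_3 = 168; q_3 = 80; s_3 = 224; t_3 = 148; p_4 = 136; q_4 = 232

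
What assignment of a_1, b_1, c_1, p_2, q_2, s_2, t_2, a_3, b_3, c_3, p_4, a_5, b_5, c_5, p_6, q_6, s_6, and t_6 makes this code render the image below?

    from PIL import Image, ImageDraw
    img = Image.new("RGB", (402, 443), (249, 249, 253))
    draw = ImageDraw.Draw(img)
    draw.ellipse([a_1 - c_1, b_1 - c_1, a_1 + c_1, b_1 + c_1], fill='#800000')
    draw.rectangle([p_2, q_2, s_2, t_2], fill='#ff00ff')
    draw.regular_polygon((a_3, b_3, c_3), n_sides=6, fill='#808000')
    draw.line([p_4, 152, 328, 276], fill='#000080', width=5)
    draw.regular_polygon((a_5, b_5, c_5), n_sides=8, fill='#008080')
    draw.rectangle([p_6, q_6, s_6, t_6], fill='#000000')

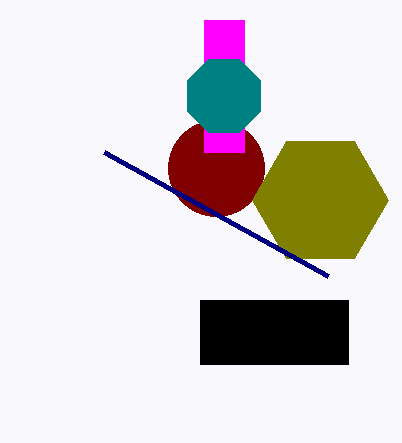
a_1 = 216
b_1 = 168
c_1 = 48
p_2 = 204
q_2 = 20
s_2 = 244
t_2 = 152
a_3 = 320
b_3 = 200
c_3 = 68
p_4 = 104
a_5 = 224
b_5 = 96
c_5 = 40
p_6 = 200
q_6 = 300
s_6 = 348
t_6 = 364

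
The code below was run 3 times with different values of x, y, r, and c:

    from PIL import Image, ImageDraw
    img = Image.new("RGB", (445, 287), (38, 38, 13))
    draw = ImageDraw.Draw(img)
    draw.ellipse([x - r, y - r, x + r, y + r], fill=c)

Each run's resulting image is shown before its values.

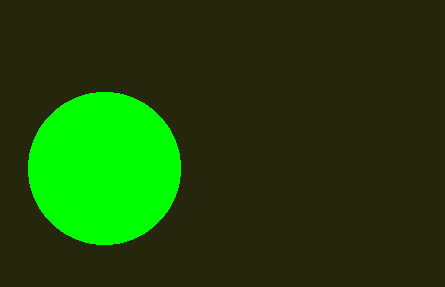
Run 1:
x = 104
y = 168
r = 76
c = 'lime'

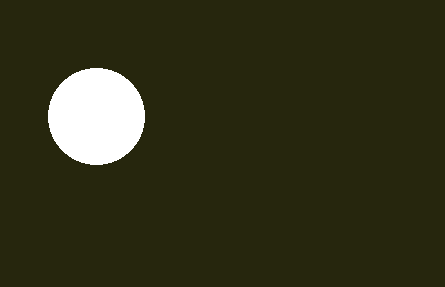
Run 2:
x = 96; y = 116; r = 48; c = 'white'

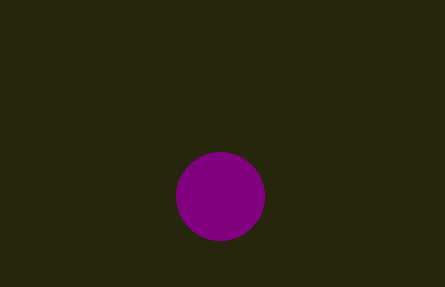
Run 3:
x = 220
y = 196
r = 44
c = 'purple'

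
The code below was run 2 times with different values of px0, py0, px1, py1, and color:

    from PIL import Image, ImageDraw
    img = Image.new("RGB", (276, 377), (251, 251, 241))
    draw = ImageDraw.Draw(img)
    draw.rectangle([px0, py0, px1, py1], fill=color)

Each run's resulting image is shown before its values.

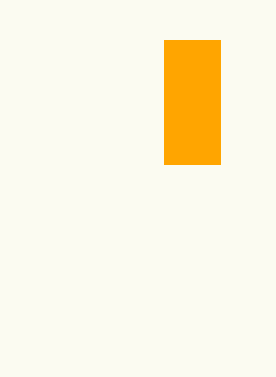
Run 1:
px0 = 164, py0 = 40, px1 = 220, py1 = 164, color = 'orange'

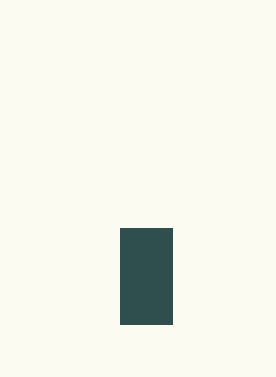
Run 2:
px0 = 120, py0 = 228, px1 = 172, py1 = 324, color = 'darkslategray'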